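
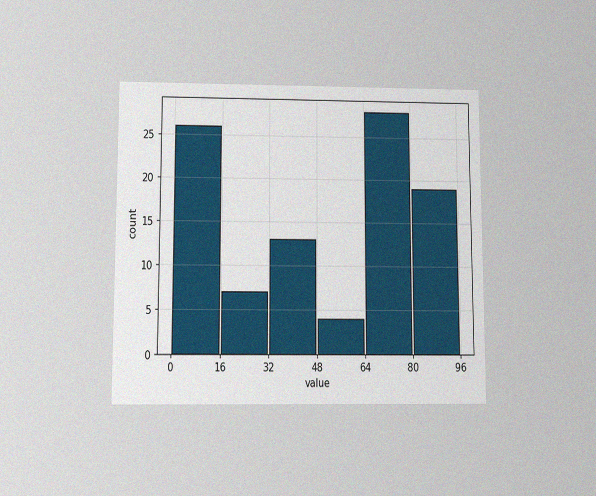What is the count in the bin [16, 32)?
7

The chart is viewed slightly from below, with some photo noise. The [16, 32) bin has height 7.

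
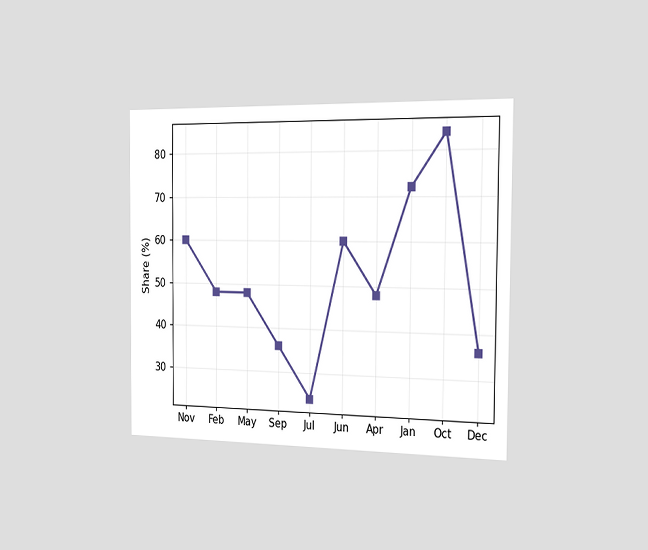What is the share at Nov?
60%

The chart is viewed slightly from the right. At Nov, the line is at 60%.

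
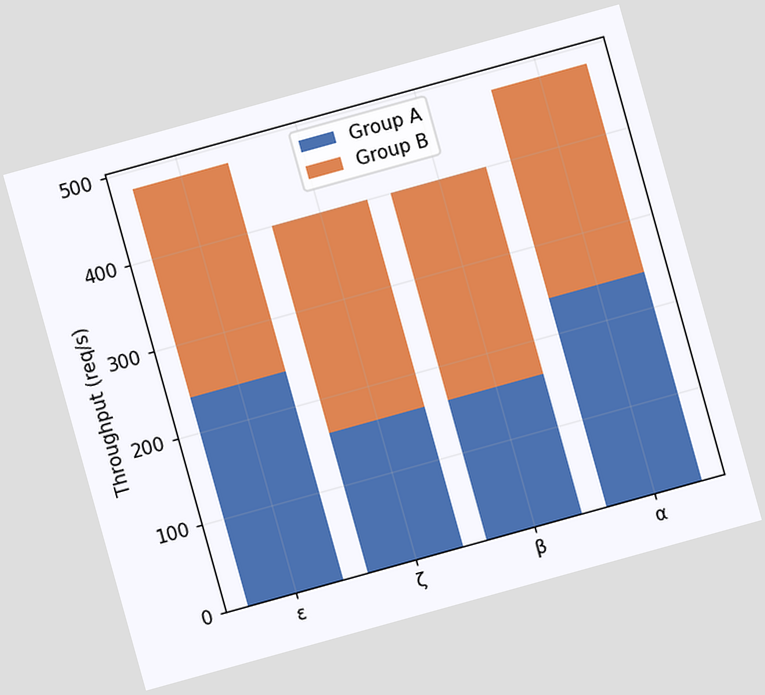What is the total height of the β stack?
400req/s

The chart is tilted about 15° counter-clockwise. The β stack's top reaches 400req/s on the y-axis.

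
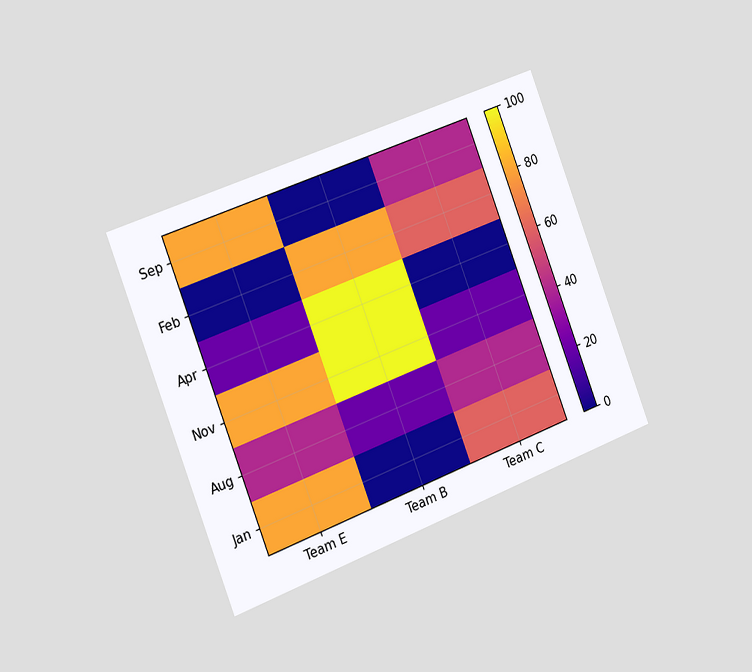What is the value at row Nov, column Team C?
20

The chart is tilted about 21° counter-clockwise and viewed slightly from the left. Matching cell (Nov, Team C) against the colorbar gives 20.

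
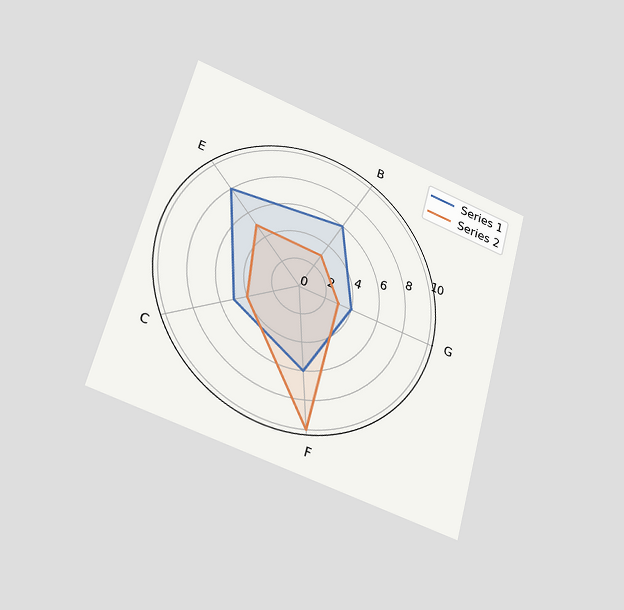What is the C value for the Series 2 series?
4

The chart is tilted about 15° clockwise and viewed slightly from below. On the C axis, Series 2 reaches 4.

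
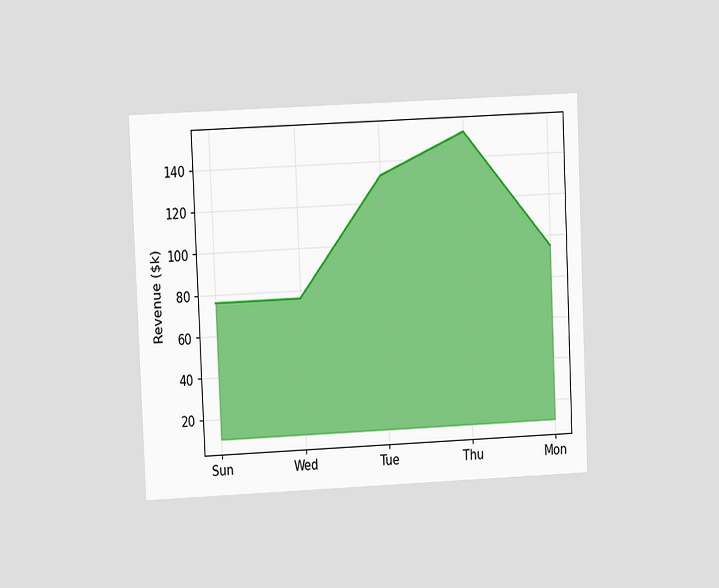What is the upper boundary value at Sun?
The chart is tilted about 3° counter-clockwise and viewed at a slight angle. At Sun the upper boundary is at $76k.

$76k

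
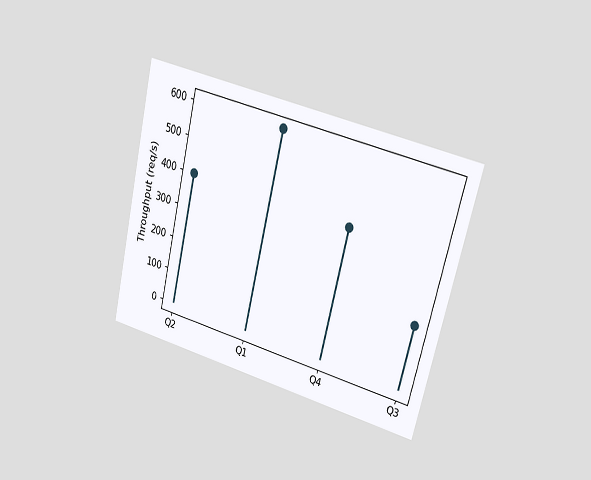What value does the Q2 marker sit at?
The chart is tilted about 14° clockwise and viewed at a slight angle. The Q2 marker sits at 400req/s.

400req/s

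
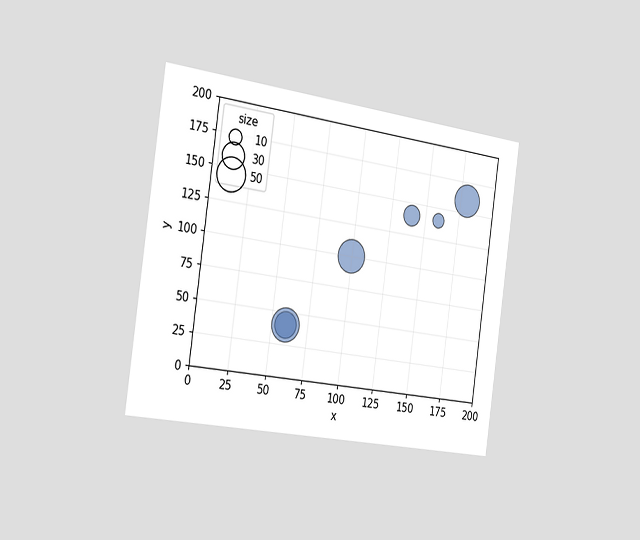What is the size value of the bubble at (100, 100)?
The chart is tilted about 8° clockwise and viewed slightly from the left. Matching the bubble at (100, 100) against the size legend gives 50.

50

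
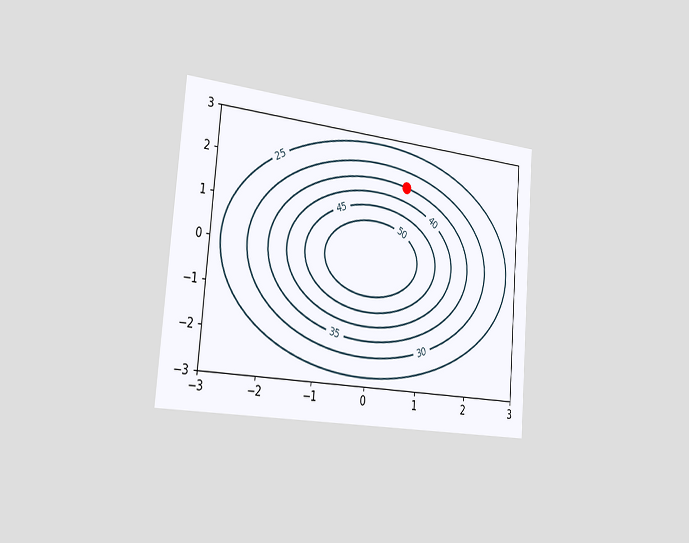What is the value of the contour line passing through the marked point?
The chart is tilted about 5° clockwise and viewed slightly from the left. The marked point sits on the contour labelled 35.

35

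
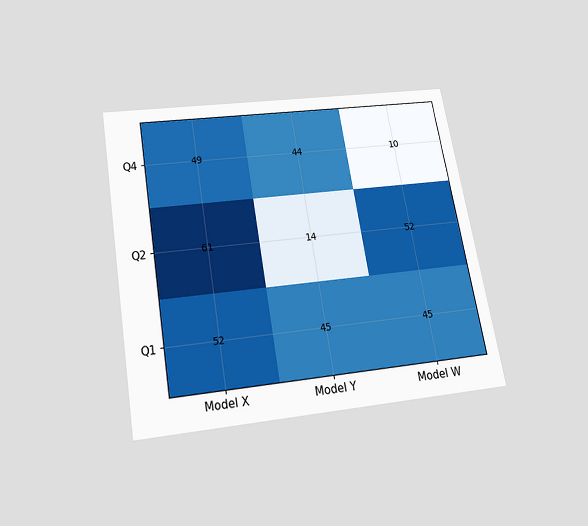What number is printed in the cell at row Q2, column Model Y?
The chart is tilted about 10° counter-clockwise and viewed slightly from below. The (Q2, Model Y) cell reads 14.

14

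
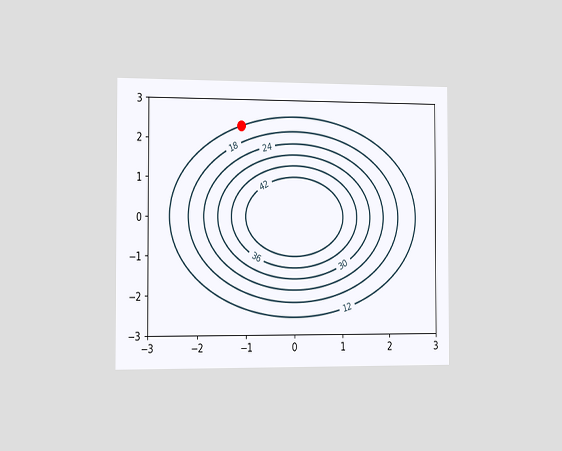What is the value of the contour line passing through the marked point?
12

The chart is viewed slightly from the left. The marked point sits on the contour labelled 12.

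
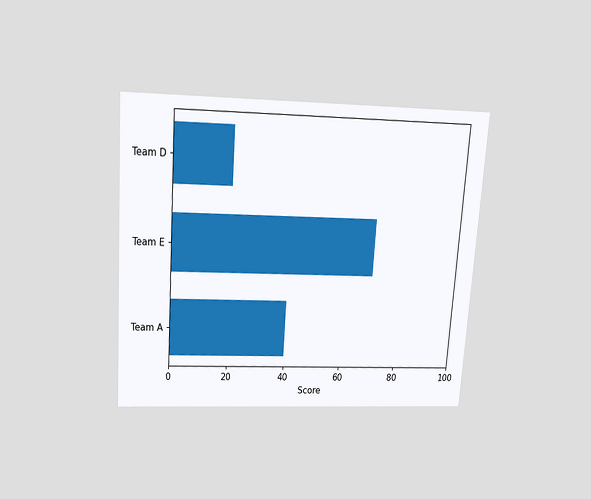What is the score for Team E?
The chart is tilted about 4° clockwise and viewed slightly from above. Reading along the chart's x-axis, the Team E bar reaches 70.

70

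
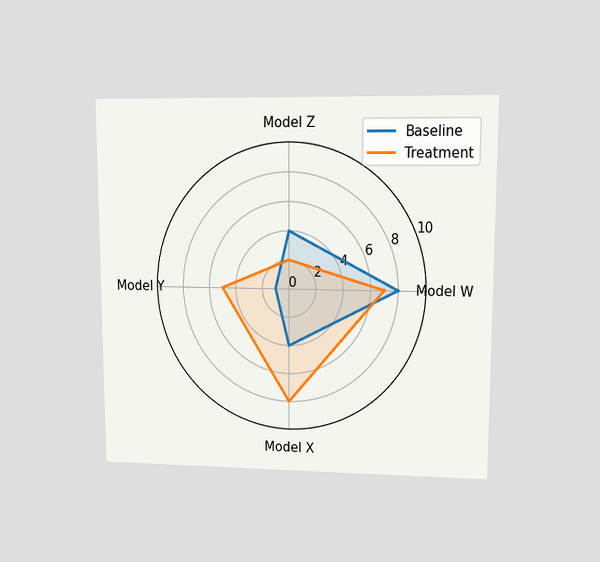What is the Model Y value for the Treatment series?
5

The chart is viewed at a slight angle. On the Model Y axis, Treatment reaches 5.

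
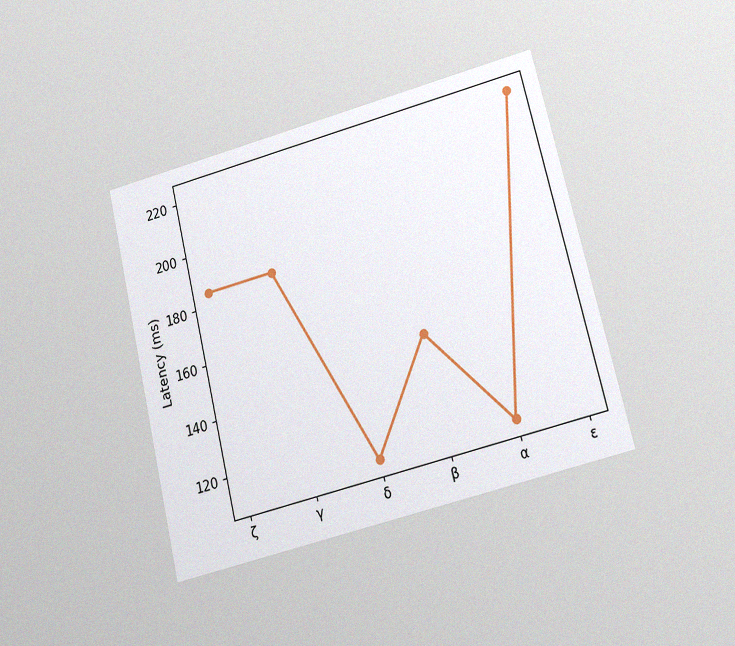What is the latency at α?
111ms

The chart is tilted about 14° counter-clockwise and viewed at a slight angle, with some photo noise. At α, the line is at 111ms.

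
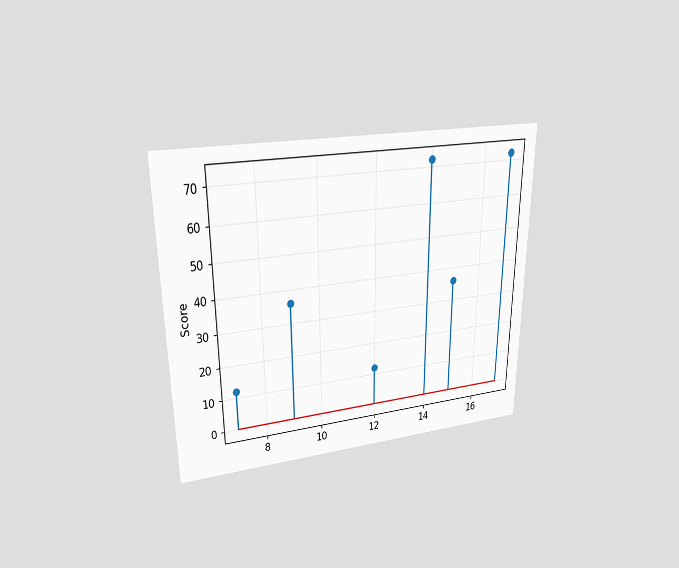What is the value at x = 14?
The chart is viewed at a slight angle. The stem at x=14 reaches 72.

72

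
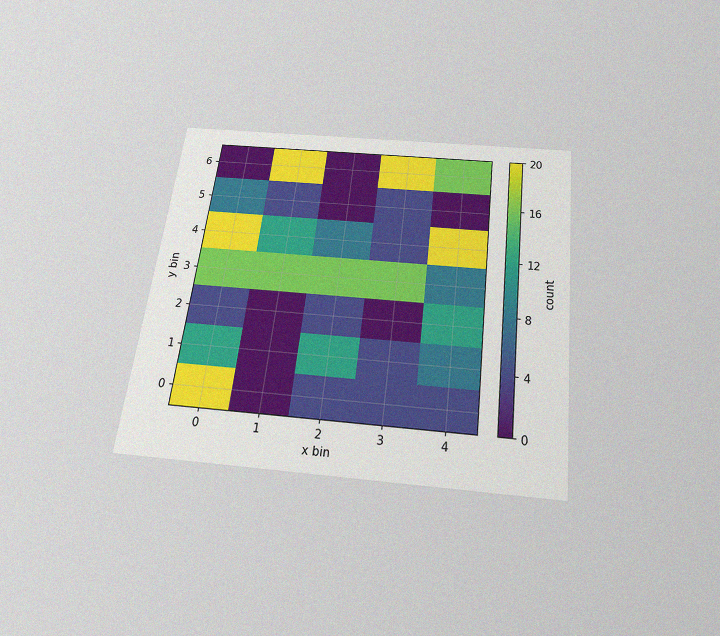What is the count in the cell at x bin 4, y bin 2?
The chart is tilted about 7° clockwise and viewed slightly from below, with some photo noise. Matching the cell (4, 2) against the colorbar gives 12.

12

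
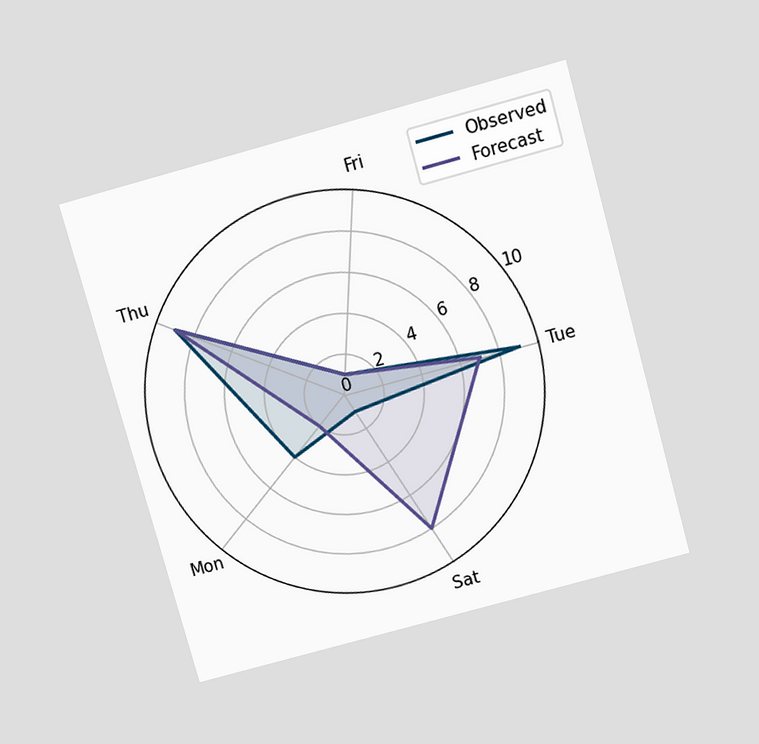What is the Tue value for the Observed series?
9

The chart is tilted about 15° counter-clockwise and viewed slightly from above. On the Tue axis, Observed reaches 9.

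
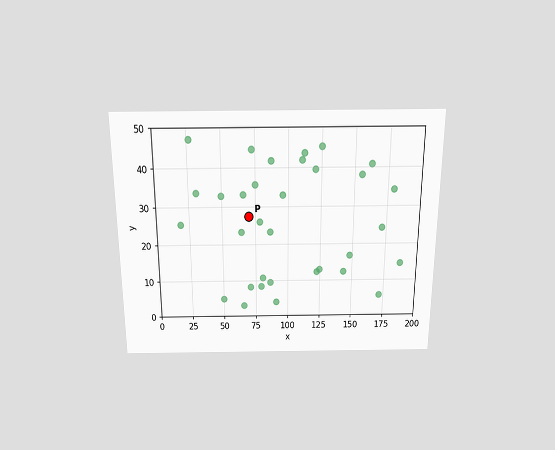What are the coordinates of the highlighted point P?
(70, 27.5)

The chart is viewed slightly from above. Following the gridlines from P to each axis, P sits at (70, 27.5).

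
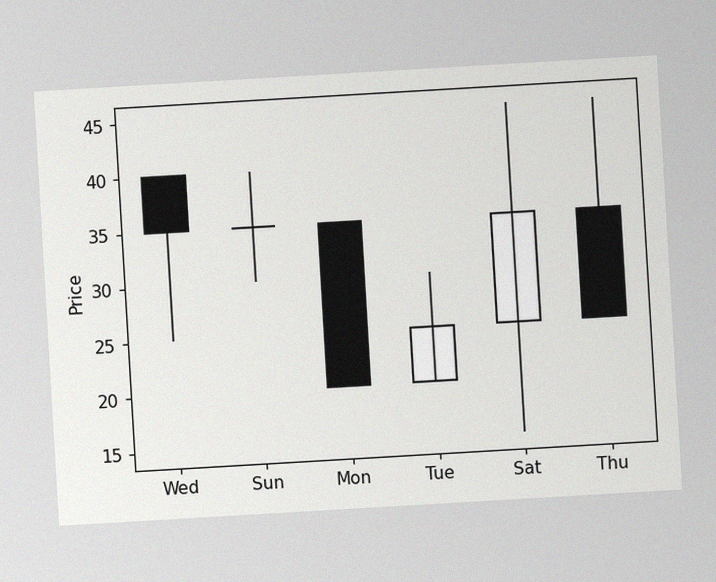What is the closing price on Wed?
35

The chart is tilted about 3° counter-clockwise, with some photo noise. The Wed candle closes at 35.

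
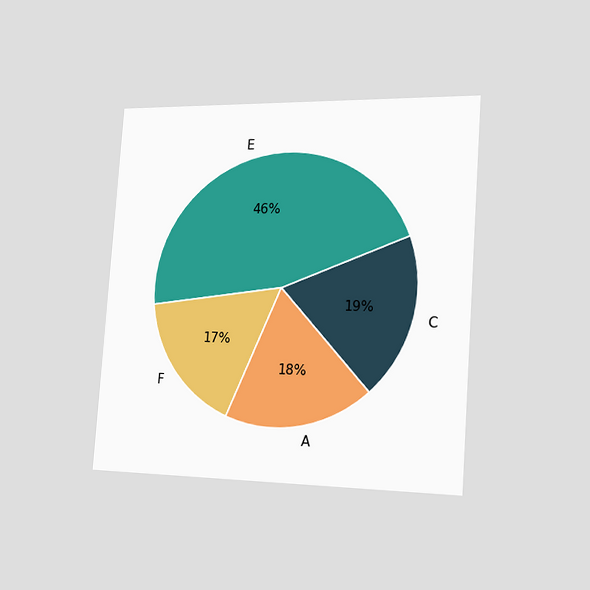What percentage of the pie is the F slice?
17%

The chart is tilted about 4° clockwise and viewed slightly from the right. The F slice takes up 17% of the pie.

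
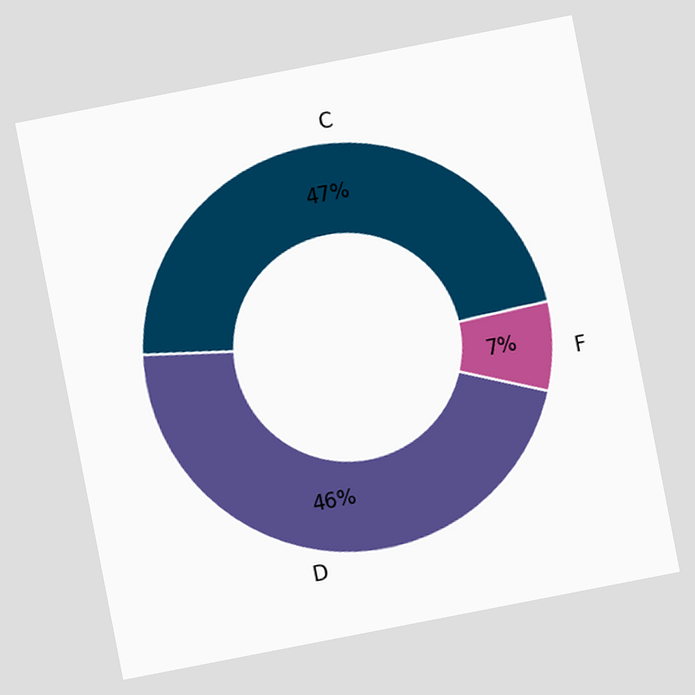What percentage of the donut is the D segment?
46%

The chart is tilted about 11° counter-clockwise. The D segment takes up 46% of the ring.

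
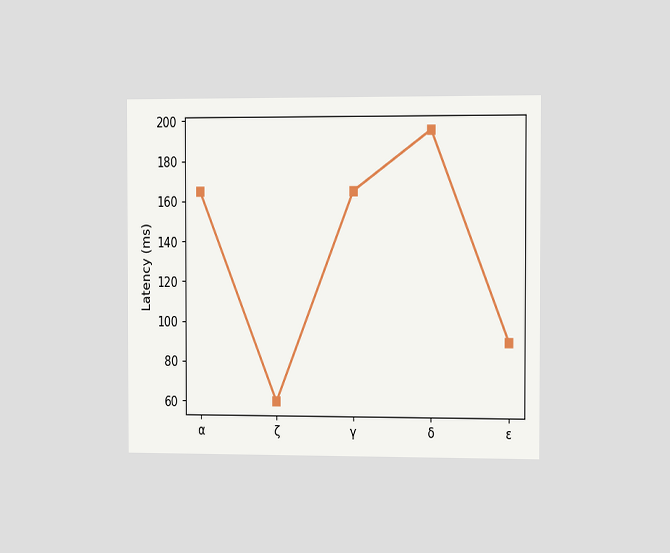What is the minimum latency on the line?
The chart is viewed slightly from the right. The lowest point is at ζ, and reading across to the y-axis gives 60ms.

60ms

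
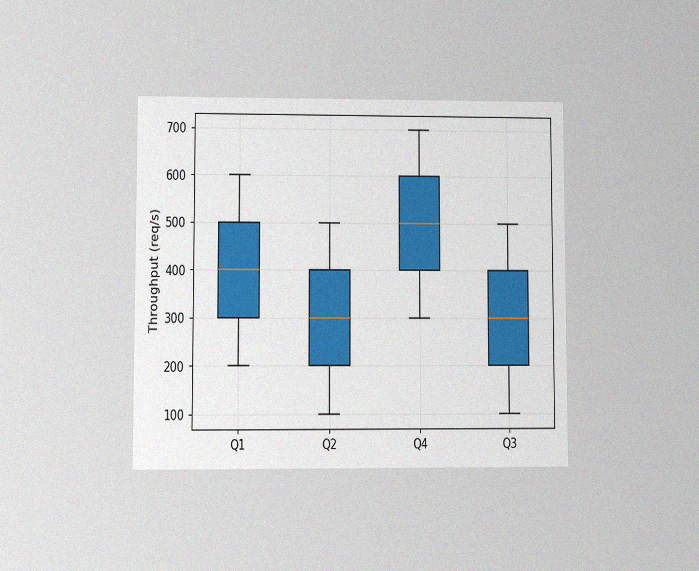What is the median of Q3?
300req/s

The chart is viewed at a slight angle, with some photo noise. The median line in the Q3 box sits at 300req/s.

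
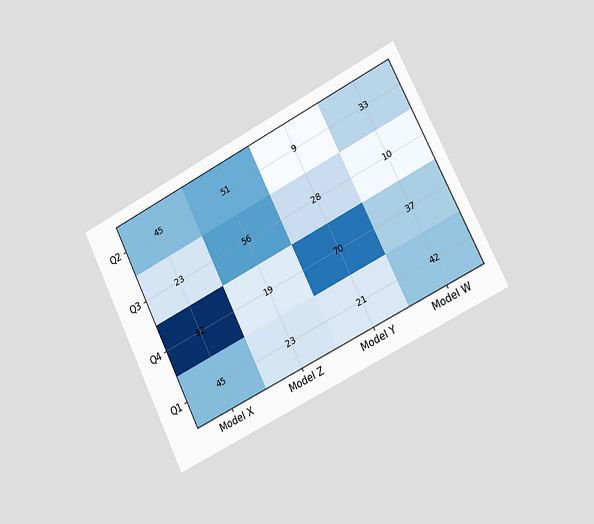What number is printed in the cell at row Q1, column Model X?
The chart is tilted about 27° counter-clockwise and viewed slightly from the right. The (Q1, Model X) cell reads 45.

45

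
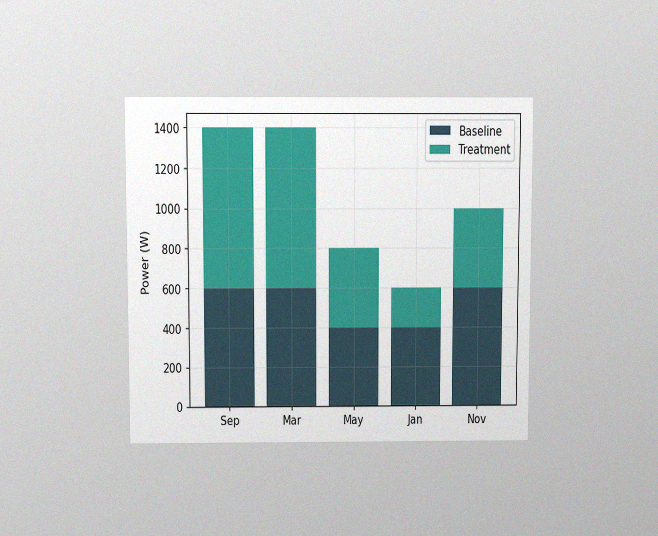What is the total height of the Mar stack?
1400W

The chart is viewed slightly from above, with some photo noise. The Mar stack's top reaches 1400W on the y-axis.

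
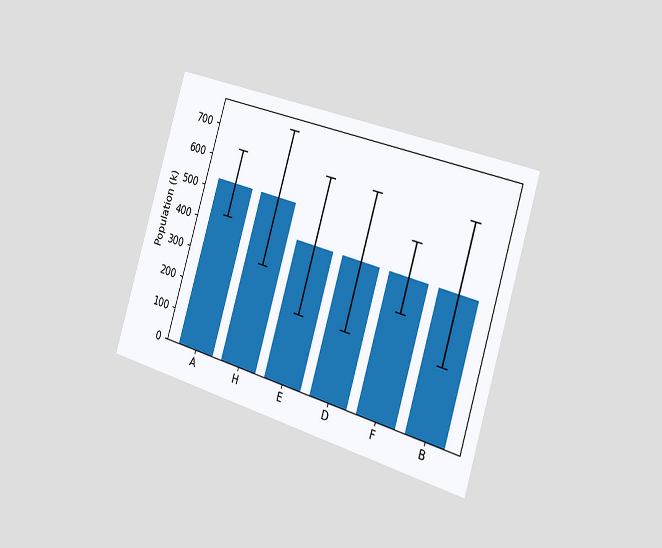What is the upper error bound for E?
636k

The chart is tilted about 17° clockwise and viewed slightly from the right. The E bar's upper whisker reaches 636k.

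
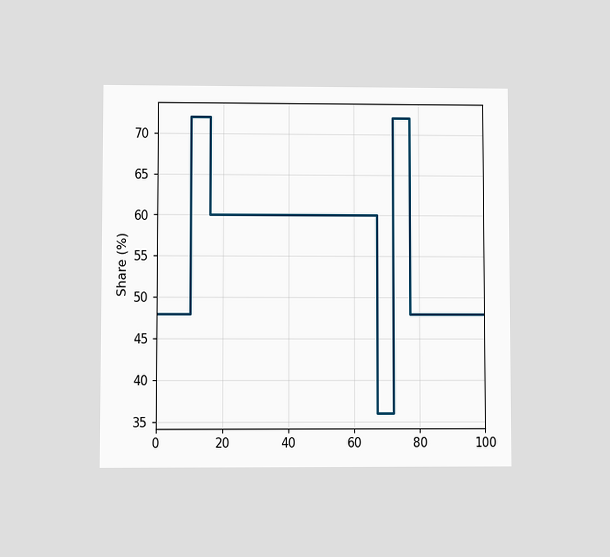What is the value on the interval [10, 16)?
The chart is viewed at a slight angle. On [10, 16) the step sits at 72%.

72%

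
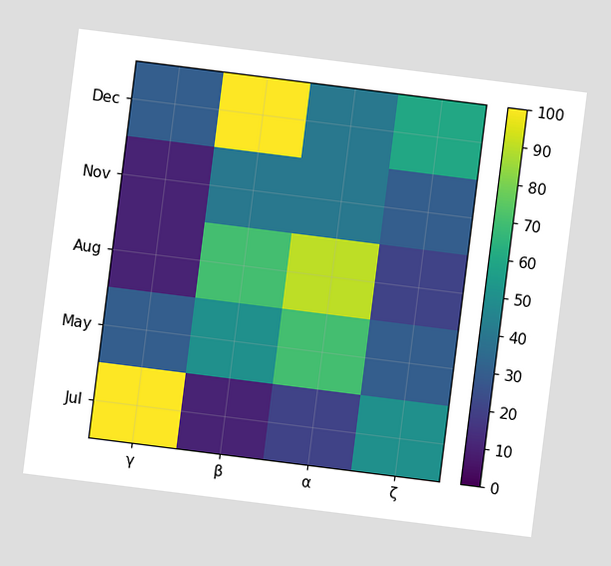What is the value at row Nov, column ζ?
The chart is tilted about 7° clockwise. Matching cell (Nov, ζ) against the colorbar gives 30.

30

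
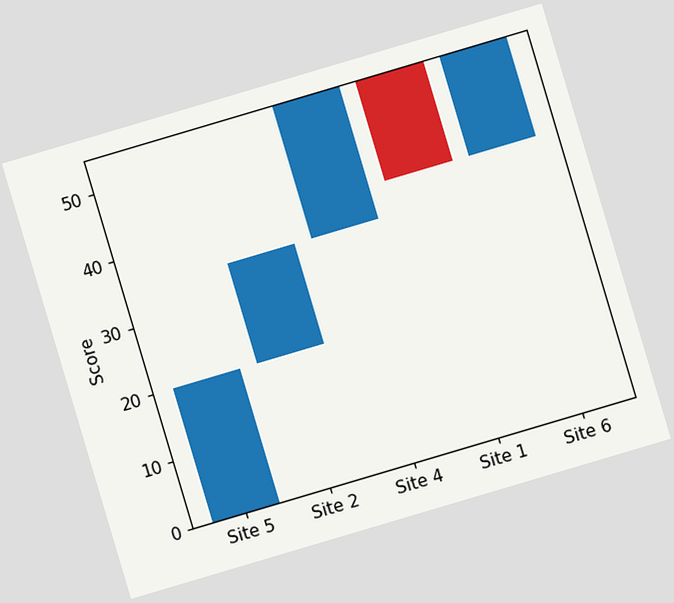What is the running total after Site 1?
The chart is tilted about 17° counter-clockwise. After Site 1 the running total reaches 40.

40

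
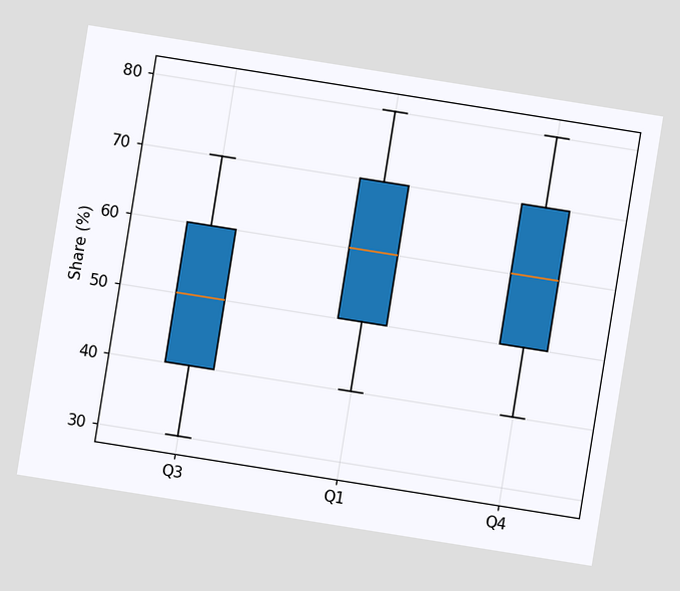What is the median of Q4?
The chart is tilted about 9° clockwise. The median line in the Q4 box sits at 60%.

60%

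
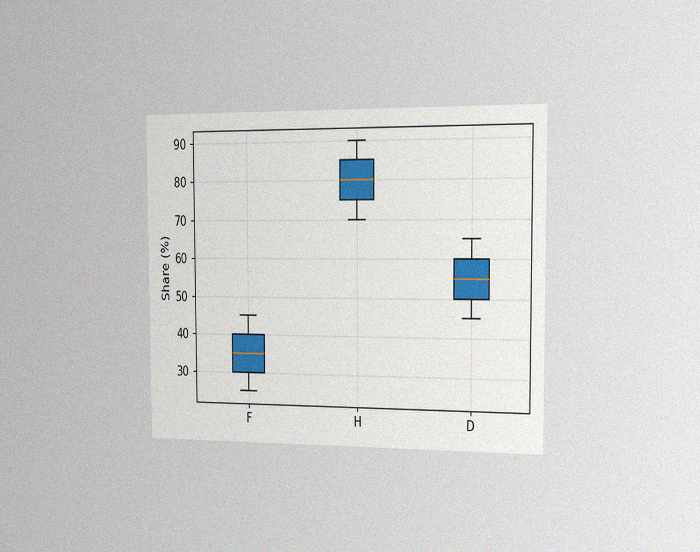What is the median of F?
35%

The chart is viewed slightly from the right, with some photo noise. The median line in the F box sits at 35%.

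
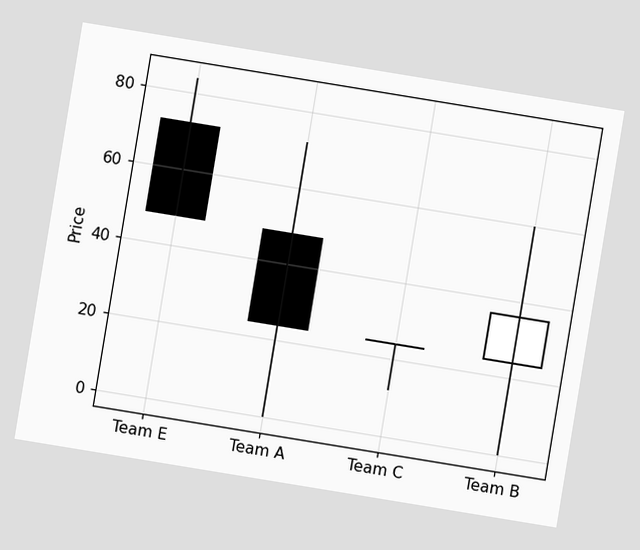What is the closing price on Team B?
The chart is tilted about 9° clockwise. The Team B candle closes at 36.

36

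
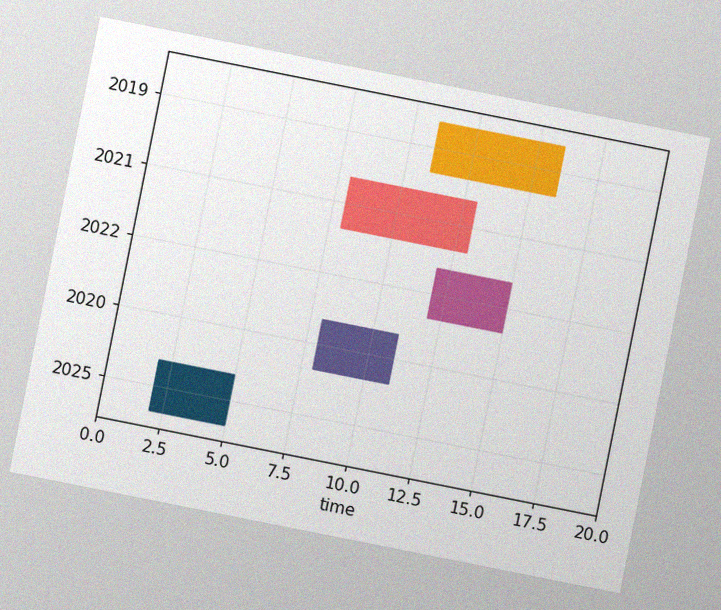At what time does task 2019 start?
The chart is tilted about 11° clockwise, with some photo noise. The 2019 bar begins at t=11.

11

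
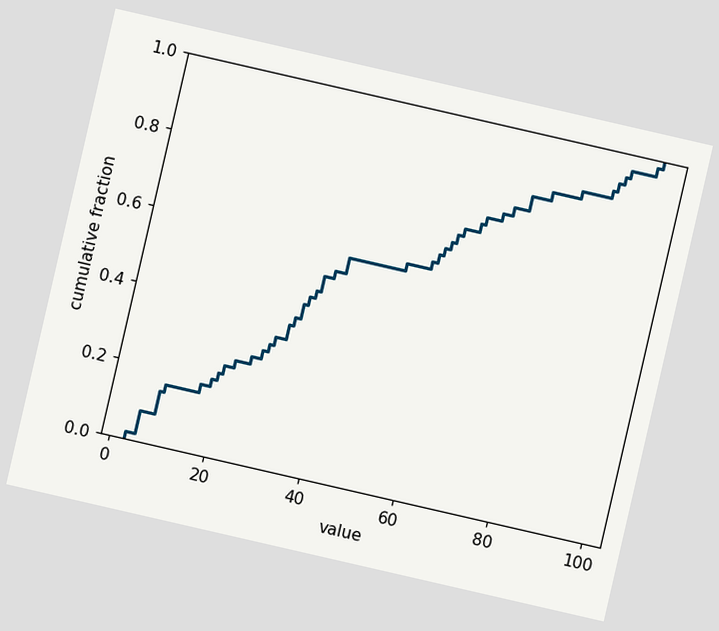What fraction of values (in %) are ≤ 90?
90%

The chart is tilted about 13° clockwise. At x=90 the ECDF step is at 90%.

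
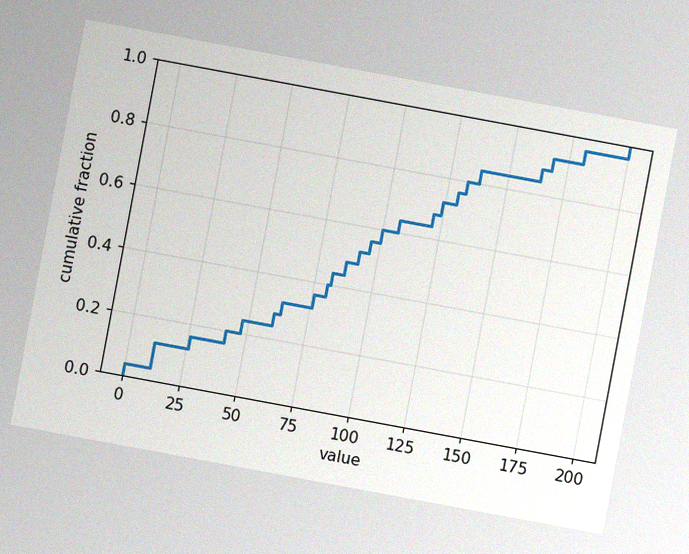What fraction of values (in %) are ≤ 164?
88%

The chart is tilted about 11° clockwise, with some photo noise. At x=164 the ECDF step is at 88%.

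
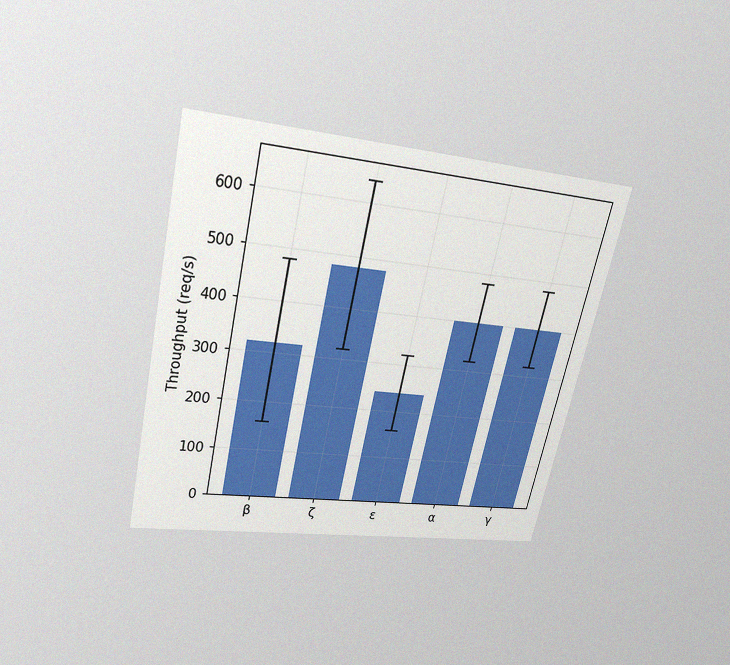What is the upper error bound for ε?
320req/s

The chart is tilted about 13° clockwise and viewed slightly from above, with some photo noise. The ε bar's upper whisker reaches 320req/s.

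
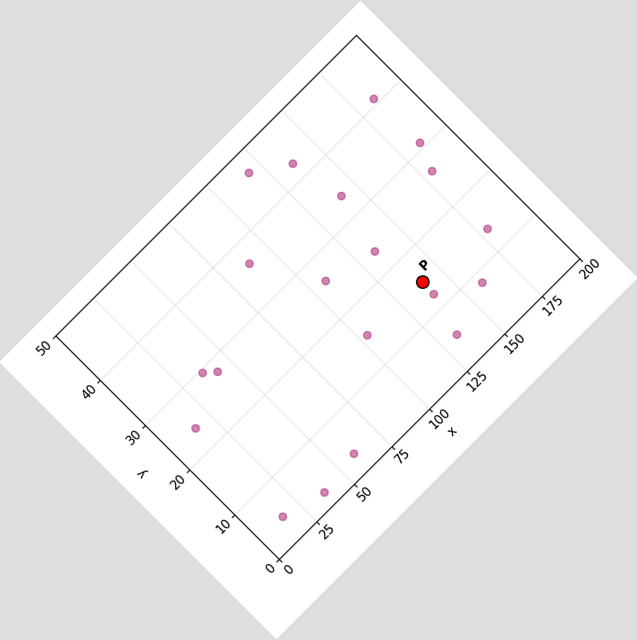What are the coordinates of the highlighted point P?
(140, 15)

The chart is tilted about 45° counter-clockwise. Following the gridlines from P to each axis, P sits at (140, 15).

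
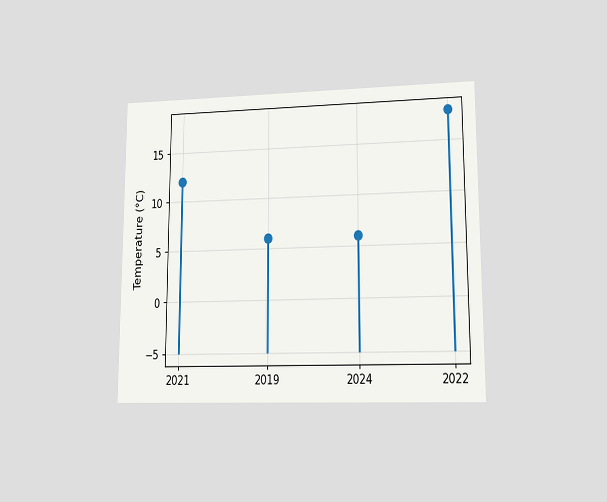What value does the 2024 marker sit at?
The chart is viewed at a slight angle. The 2024 marker sits at 6°C.

6°C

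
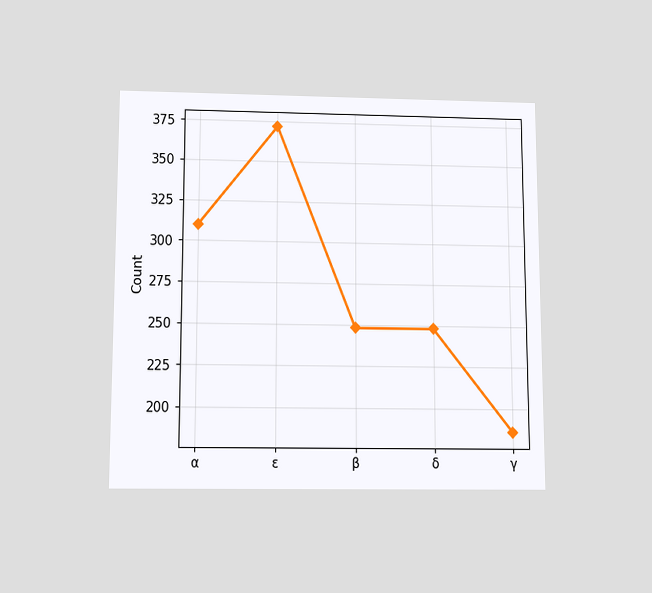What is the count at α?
310

The chart is viewed slightly from below. At α, the line is at 310.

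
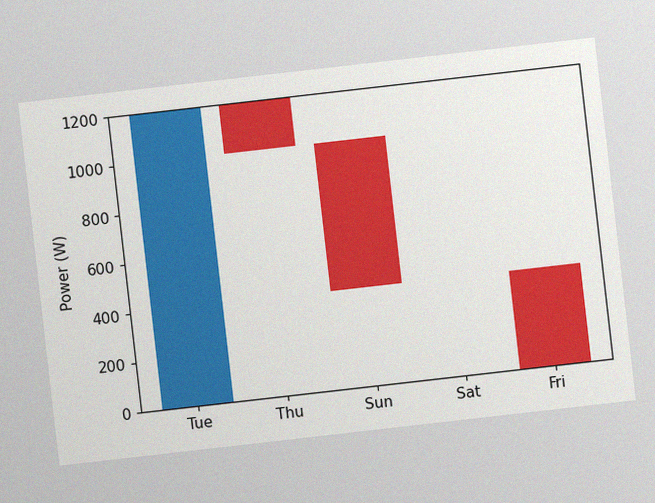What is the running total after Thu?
The chart is tilted about 6° counter-clockwise, with some photo noise. After Thu the running total reaches 1000W.

1000W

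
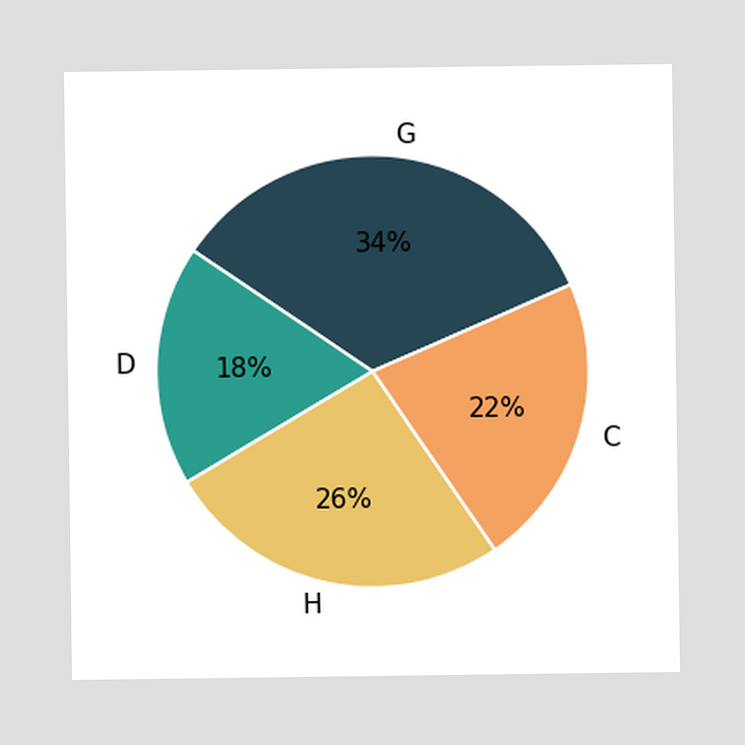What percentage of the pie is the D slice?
The D slice takes up 18% of the pie.

18%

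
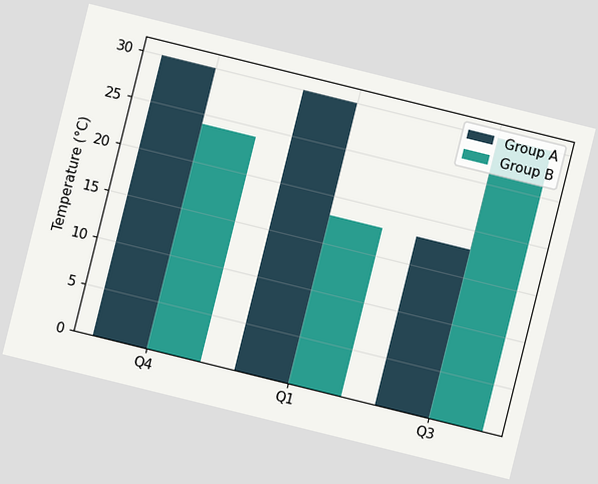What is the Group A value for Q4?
30°C

The chart is tilted about 14° clockwise. The Group A bar at Q4 reaches 30°C on the y-axis.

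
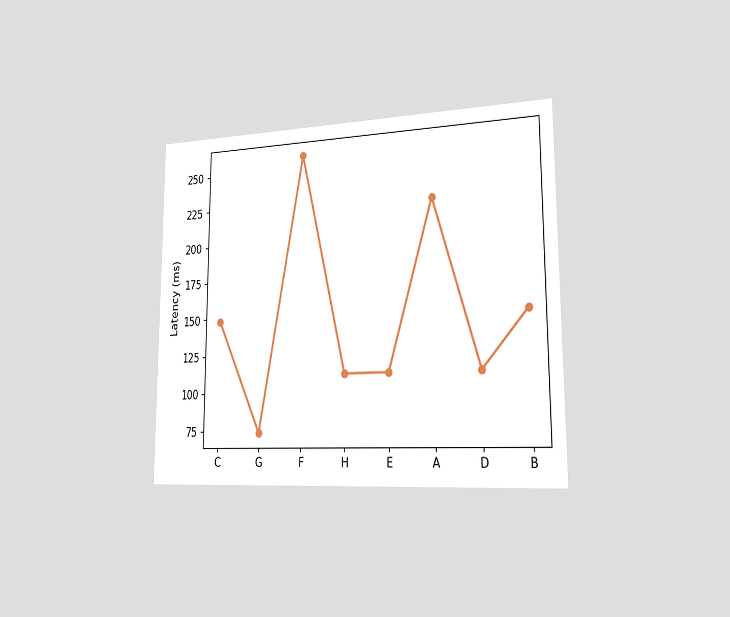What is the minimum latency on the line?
74ms

The chart is viewed slightly from the right. The lowest point is at G, and reading across to the y-axis gives 74ms.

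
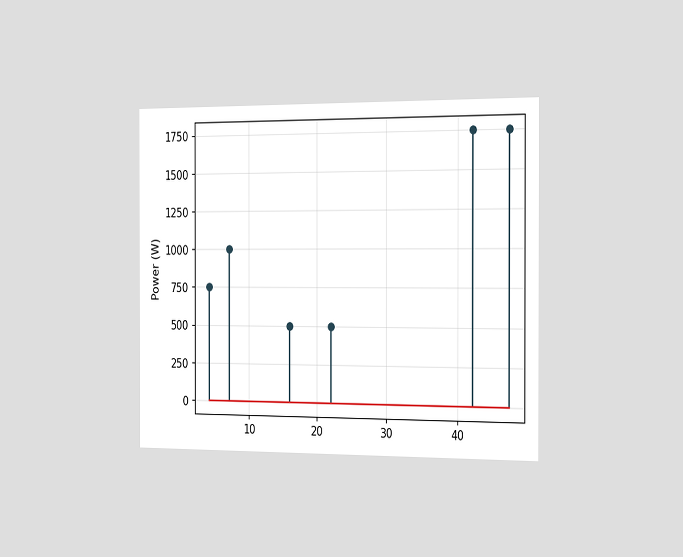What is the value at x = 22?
The chart is viewed slightly from the right. The stem at x=22 reaches 500W.

500W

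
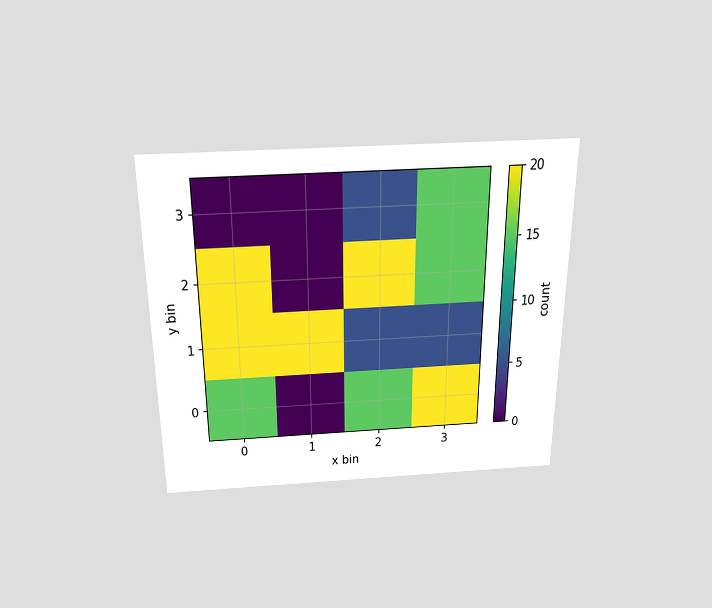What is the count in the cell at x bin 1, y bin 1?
The chart is viewed slightly from above. Matching the cell (1, 1) against the colorbar gives 20.

20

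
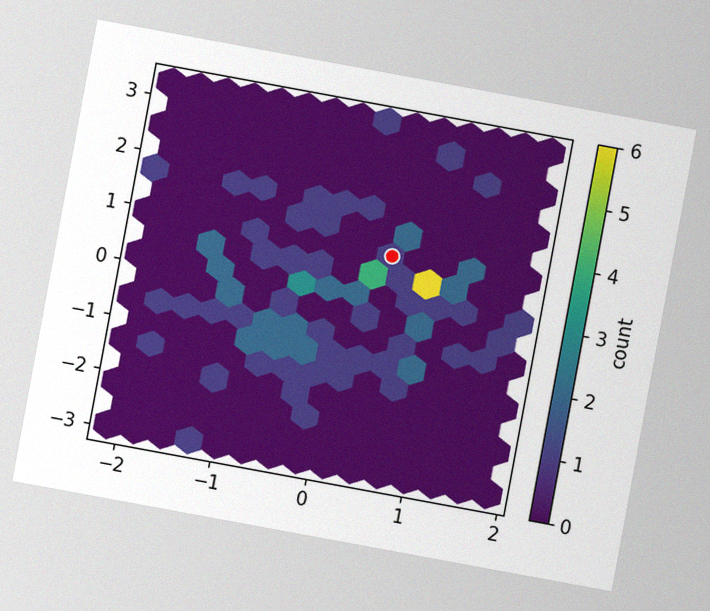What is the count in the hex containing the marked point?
The chart is tilted about 10° clockwise, with some photo noise. The marked hex reads 1 on the colorbar.

1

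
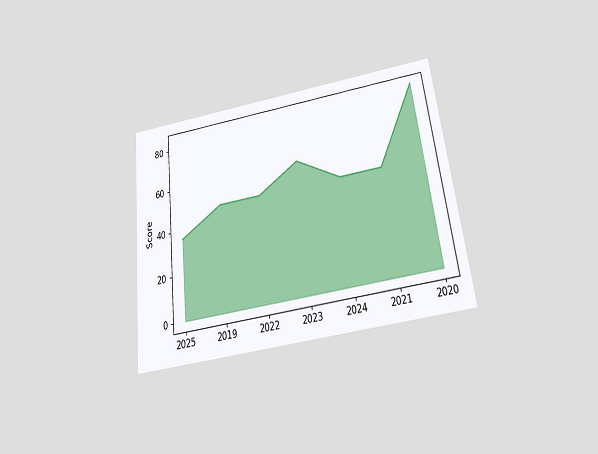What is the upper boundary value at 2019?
The chart is tilted about 7° counter-clockwise and viewed slightly from below. At 2019 the upper boundary is at 48.

48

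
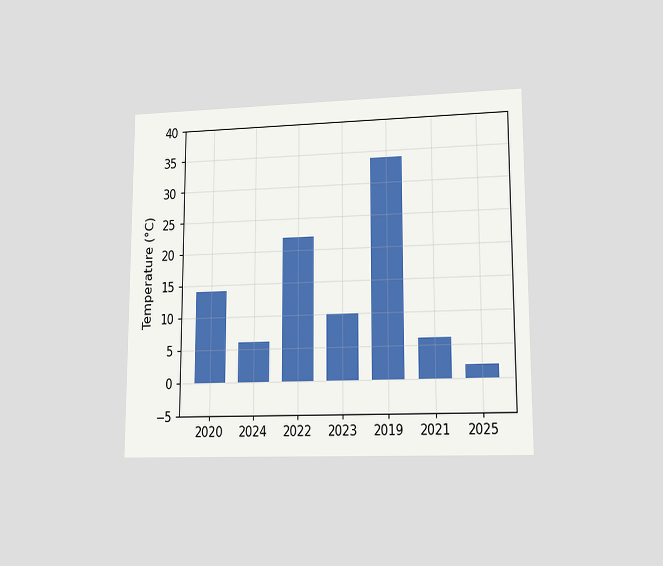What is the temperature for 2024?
The chart is viewed at a slight angle. Reading along the chart's y-axis, the 2024 bar reaches 6°C.

6°C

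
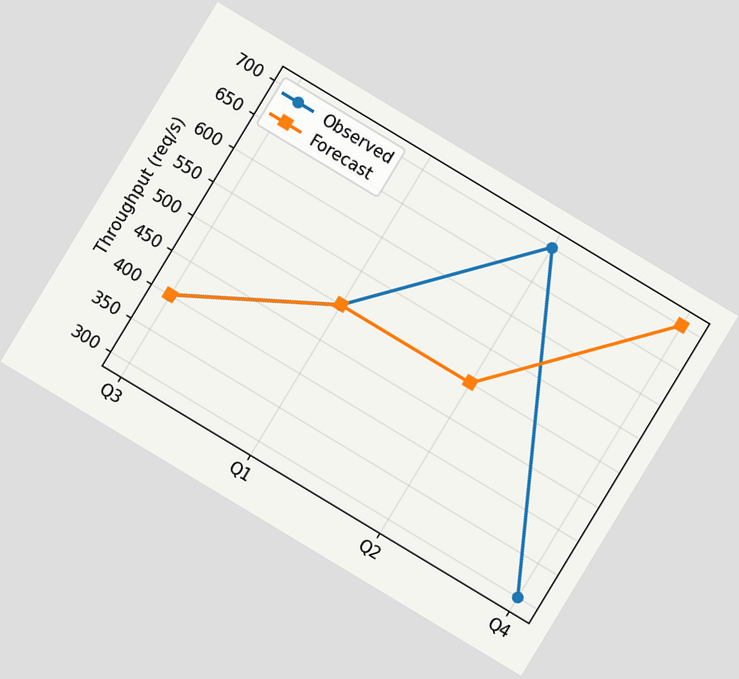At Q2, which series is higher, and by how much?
Observed, by 200req/s

The chart is tilted about 31° clockwise. At Q2, Observed sits above the other line by 200req/s.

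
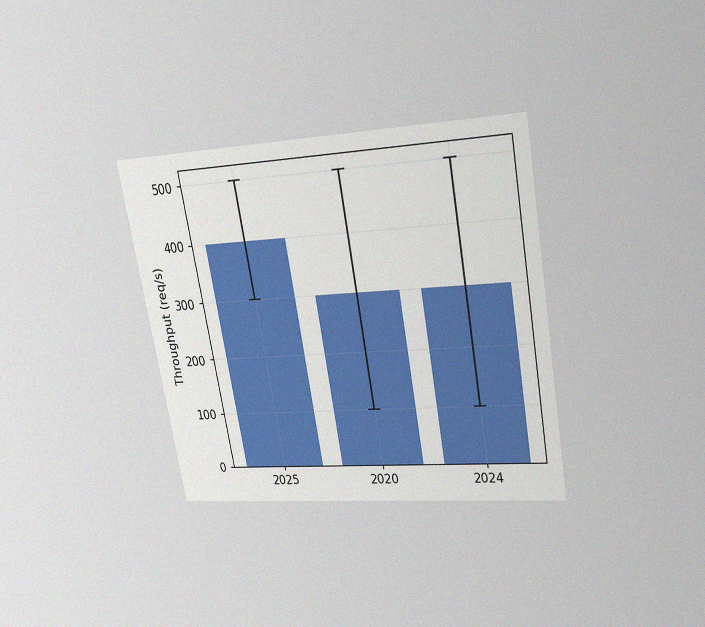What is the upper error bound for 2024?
The chart is tilted about 10° counter-clockwise and viewed slightly from above, with some photo noise. The 2024 bar's upper whisker reaches 500req/s.

500req/s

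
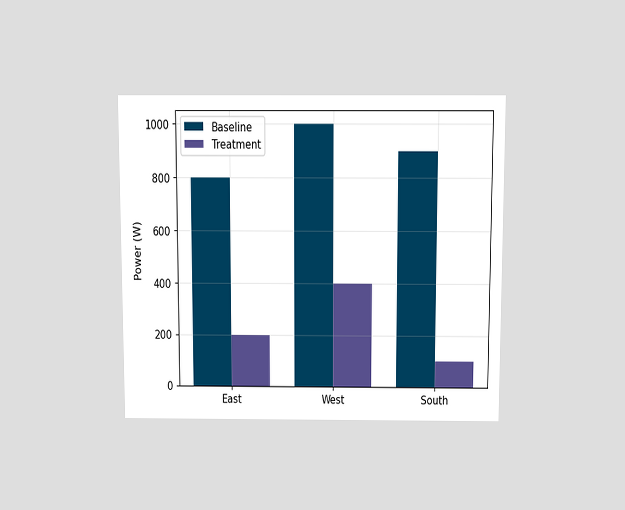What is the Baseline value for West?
The chart is viewed slightly from above. The Baseline bar at West reaches 1000W on the y-axis.

1000W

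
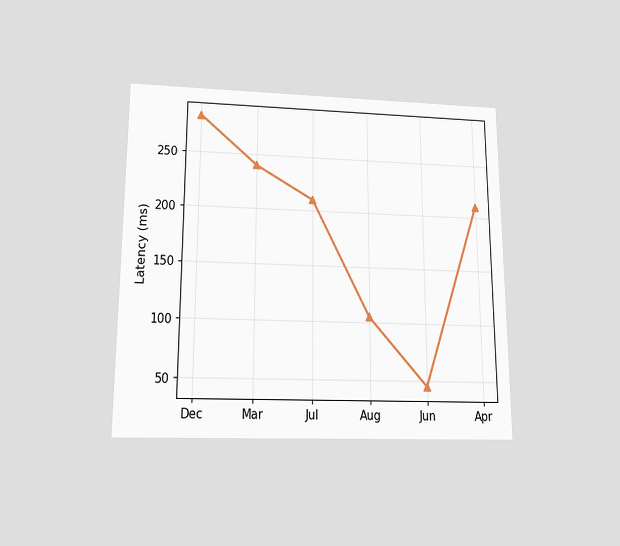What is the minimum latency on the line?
45ms

The chart is viewed slightly from below. The lowest point is at Jun, and reading across to the y-axis gives 45ms.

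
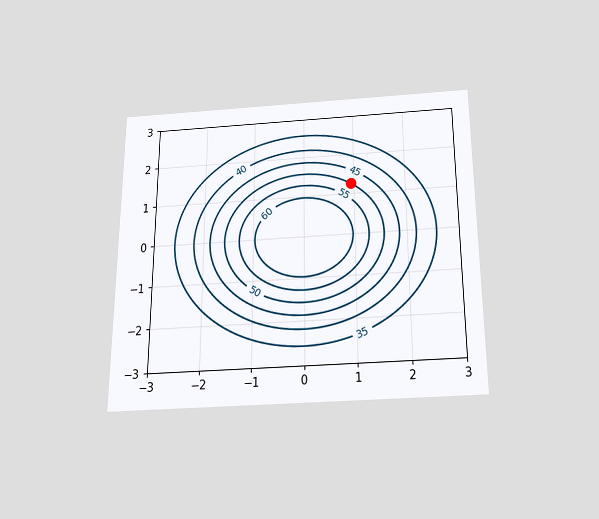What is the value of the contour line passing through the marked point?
The chart is viewed slightly from below. The marked point sits on the contour labelled 50.

50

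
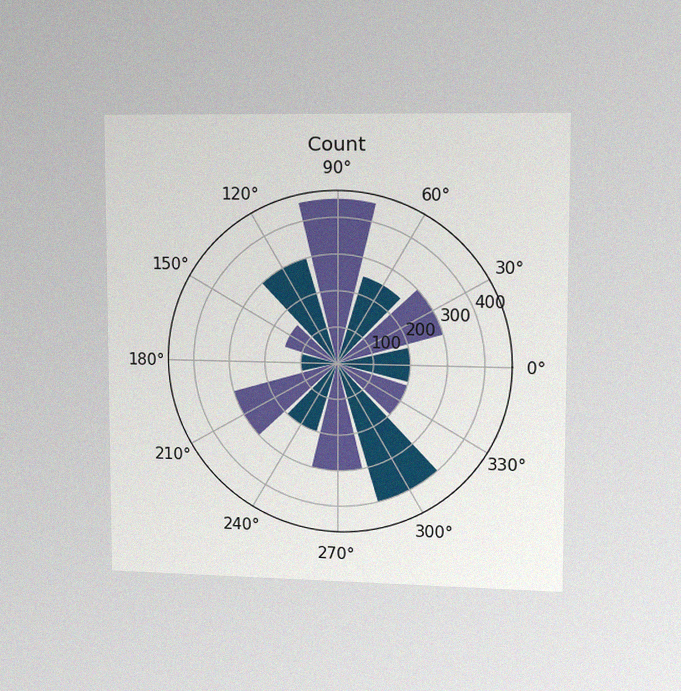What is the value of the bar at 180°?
100

The chart is viewed slightly from the right, with some photo noise. The bar at 180° reaches 100 on the radial axis.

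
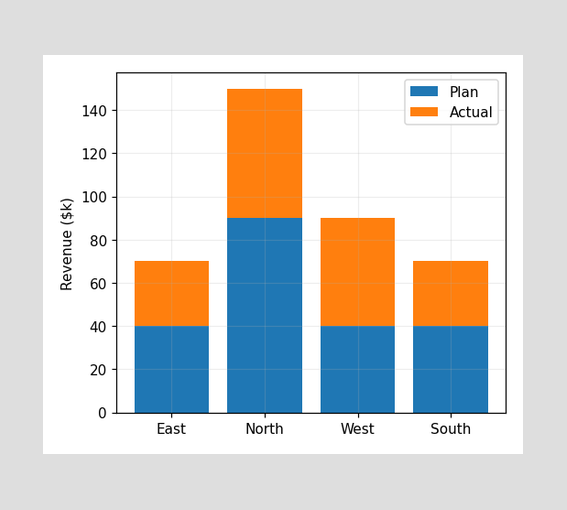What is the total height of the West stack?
The West stack's top reaches $90k on the y-axis.

$90k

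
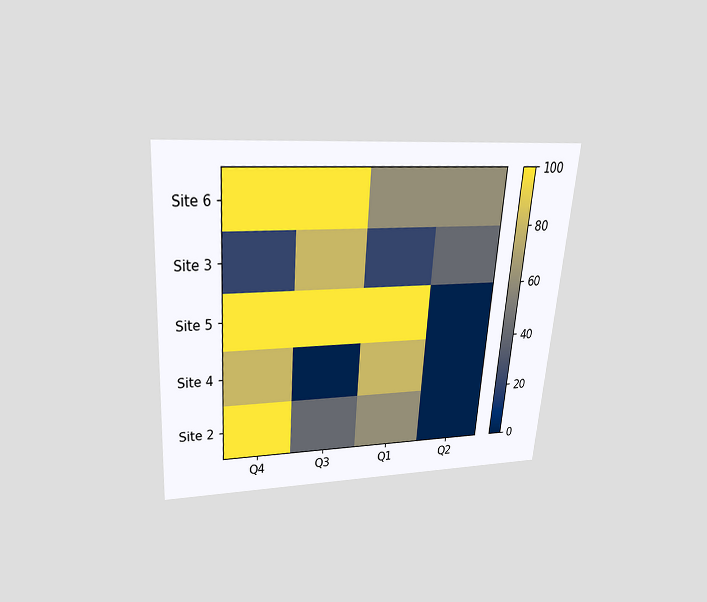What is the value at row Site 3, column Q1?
The chart is tilted about 4° clockwise and viewed slightly from above. Matching cell (Site 3, Q1) against the colorbar gives 20.

20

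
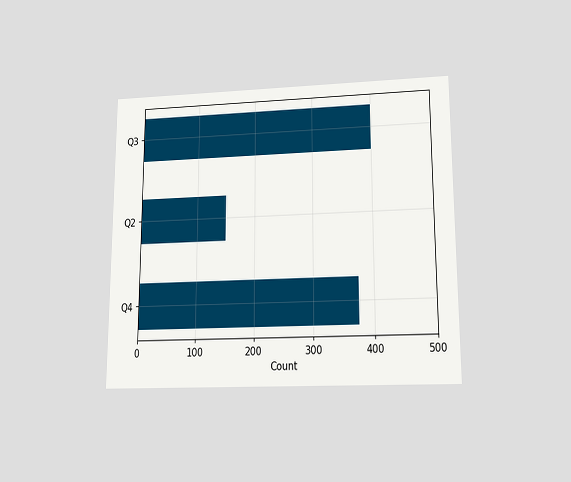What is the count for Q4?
The chart is viewed slightly from below. Reading along the chart's x-axis, the Q4 bar reaches 375.

375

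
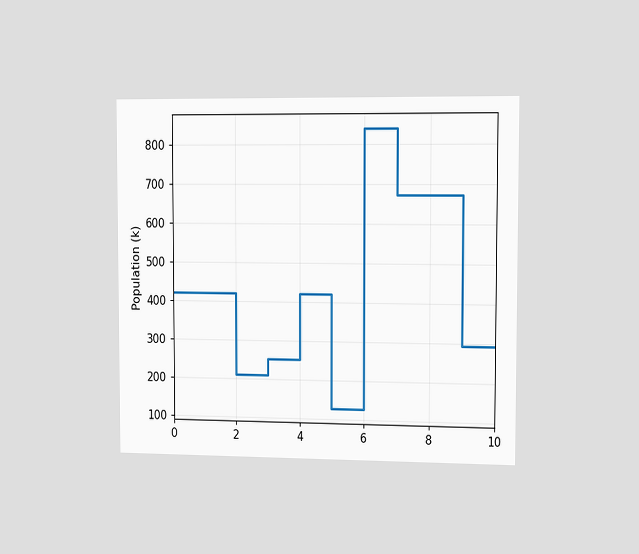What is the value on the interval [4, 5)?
420k

The chart is viewed slightly from the right. On [4, 5) the step sits at 420k.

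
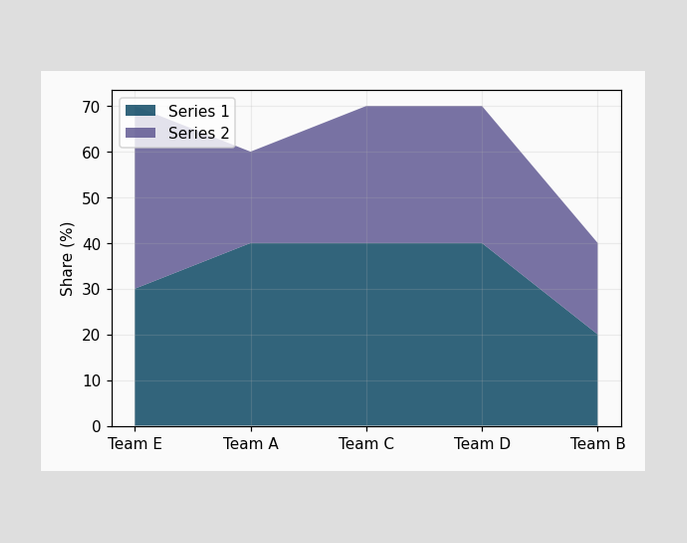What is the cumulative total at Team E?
The stacked total at Team E reaches 70%.

70%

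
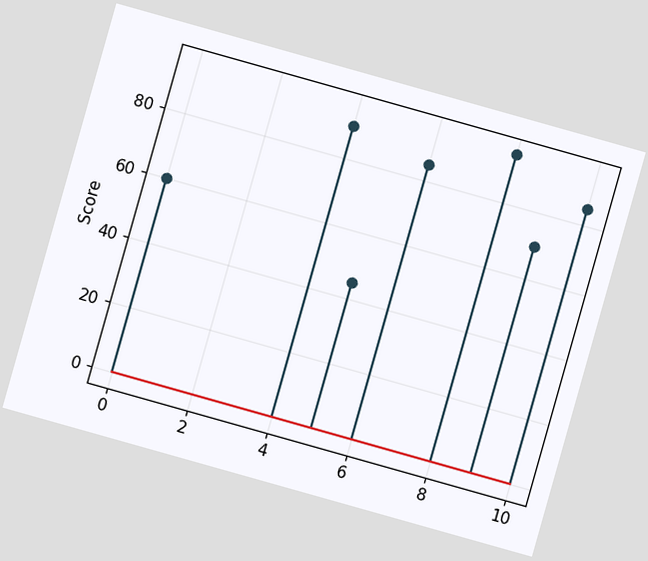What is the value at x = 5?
The chart is tilted about 16° clockwise. The stem at x=5 reaches 45.

45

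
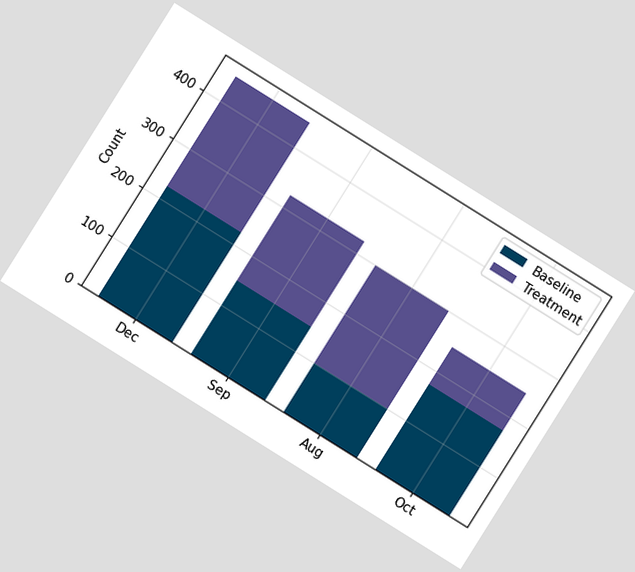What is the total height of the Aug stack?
300

The chart is tilted about 32° clockwise. The Aug stack's top reaches 300 on the y-axis.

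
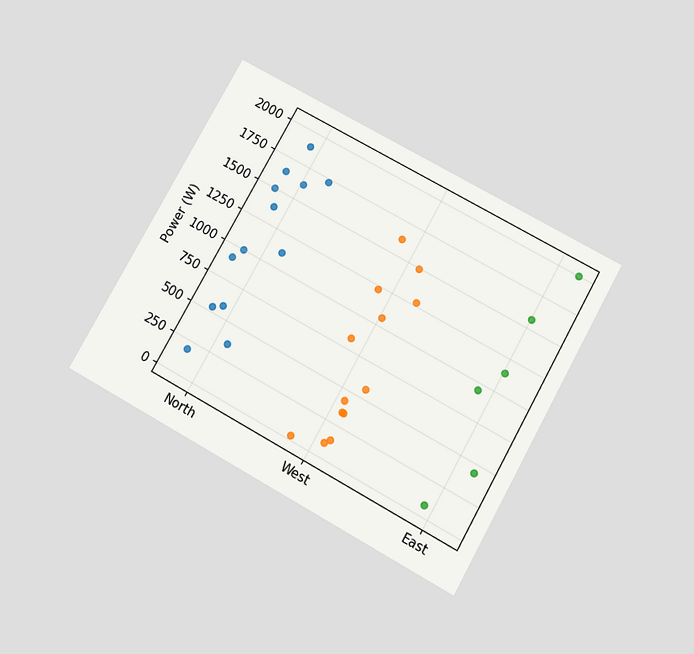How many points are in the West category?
13

The chart is tilted about 29° clockwise and viewed slightly from below. Counting the markers in the West column gives 13.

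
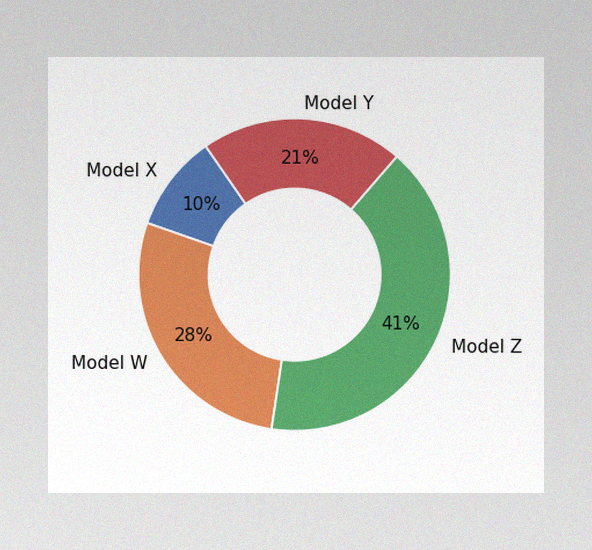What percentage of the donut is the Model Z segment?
41%

The image has some photo noise and uneven lighting. The Model Z segment takes up 41% of the ring.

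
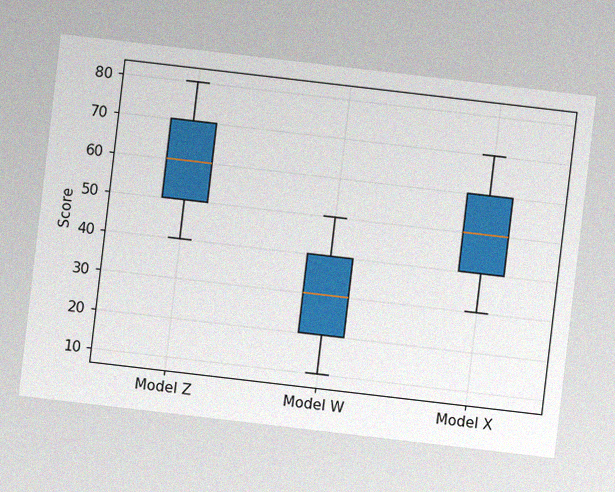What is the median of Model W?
The chart is tilted about 7° clockwise, with some photo noise. The median line in the Model W box sits at 30.

30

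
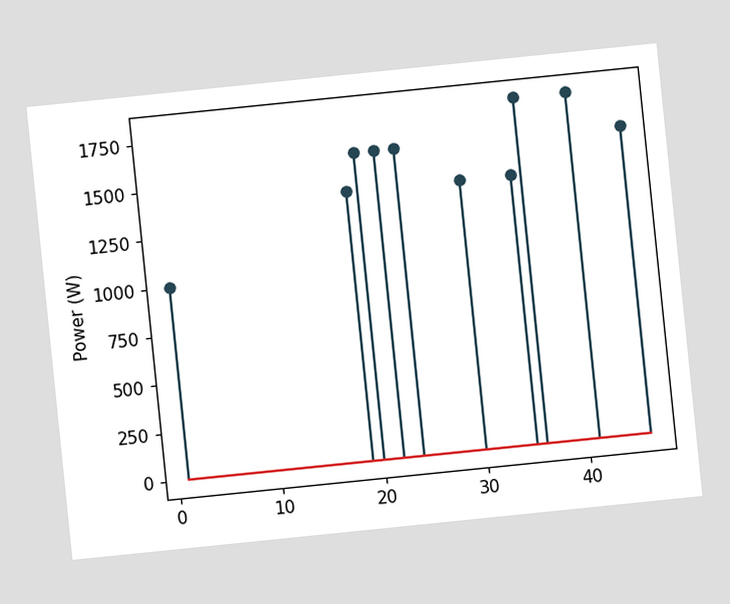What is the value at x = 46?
The chart is tilted about 6° counter-clockwise. The stem at x=46 reaches 1600W.

1600W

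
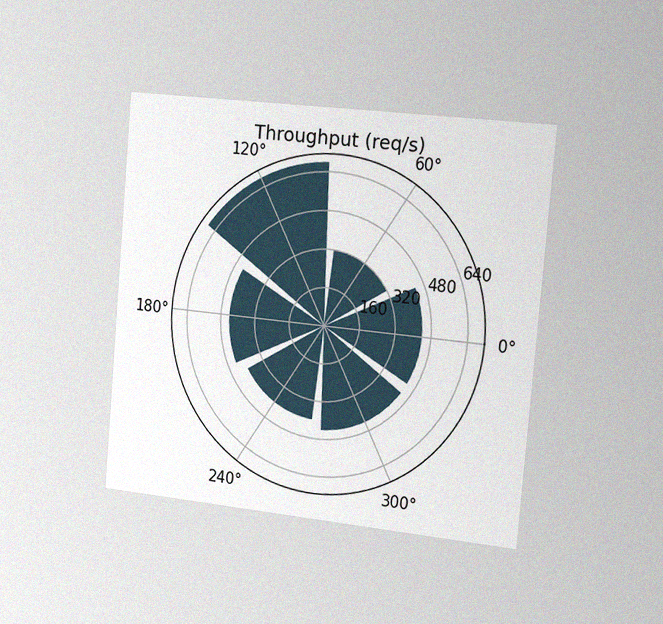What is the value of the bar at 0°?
440req/s

The chart is tilted about 5° clockwise and viewed slightly from the right, with some photo noise. The bar at 0° reaches 440req/s on the radial axis.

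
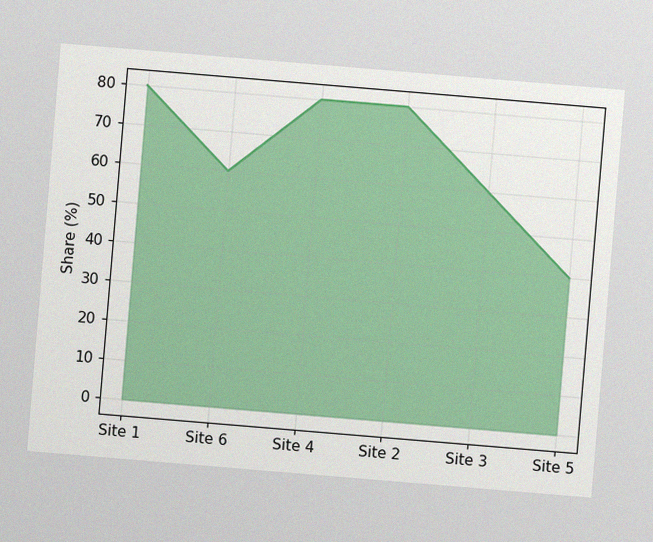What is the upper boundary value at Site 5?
The chart is tilted about 5° clockwise, with some photo noise. At Site 5 the upper boundary is at 40%.

40%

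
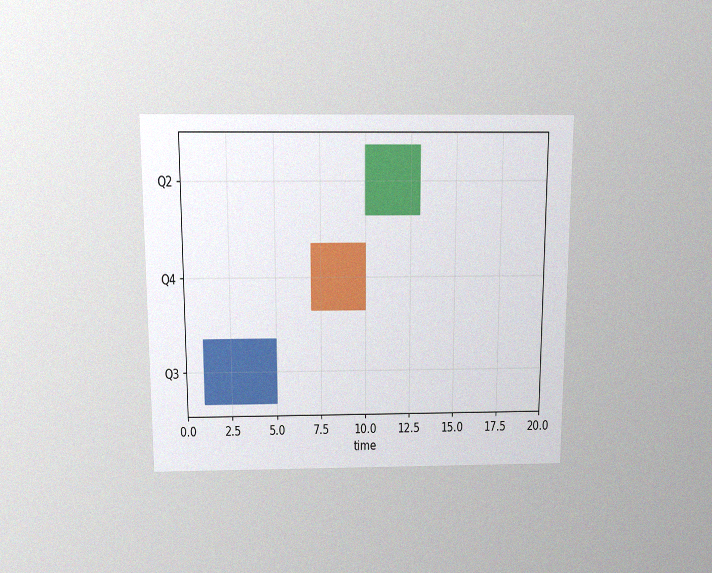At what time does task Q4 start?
7

The chart is viewed slightly from above, with some photo noise. The Q4 bar begins at t=7.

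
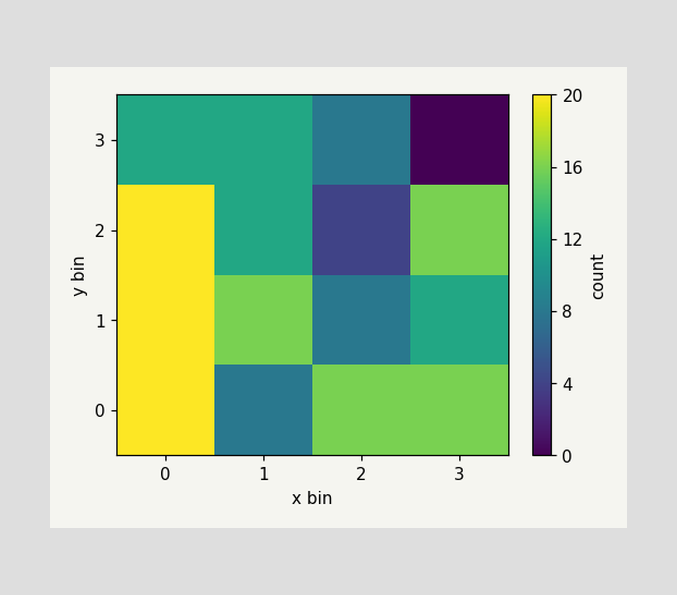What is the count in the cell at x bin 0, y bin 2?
Matching the cell (0, 2) against the colorbar gives 20.

20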